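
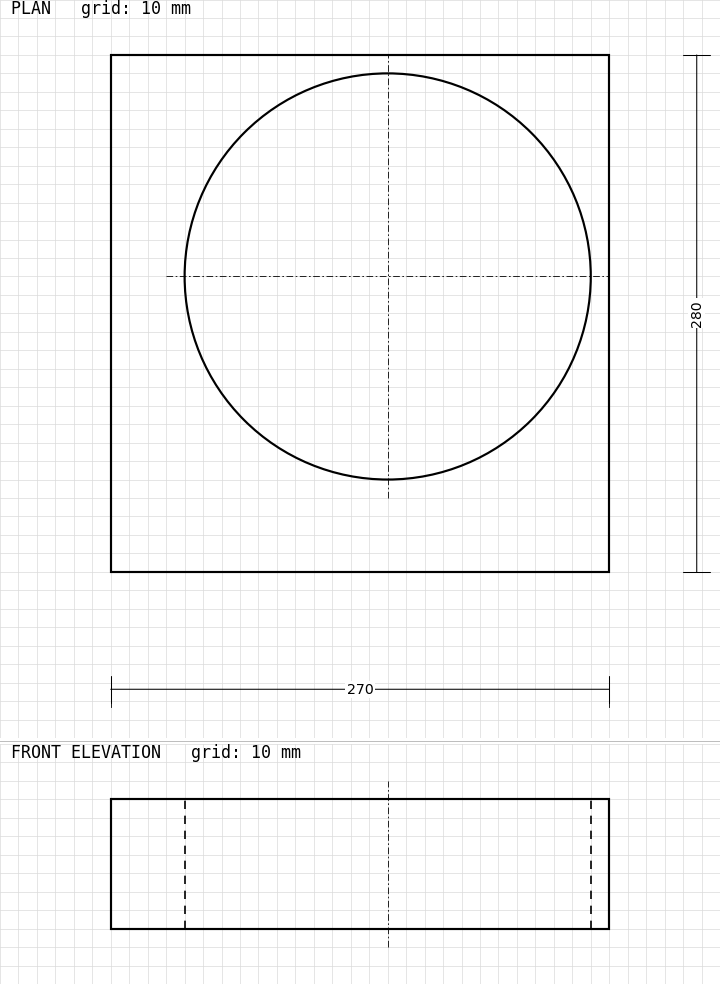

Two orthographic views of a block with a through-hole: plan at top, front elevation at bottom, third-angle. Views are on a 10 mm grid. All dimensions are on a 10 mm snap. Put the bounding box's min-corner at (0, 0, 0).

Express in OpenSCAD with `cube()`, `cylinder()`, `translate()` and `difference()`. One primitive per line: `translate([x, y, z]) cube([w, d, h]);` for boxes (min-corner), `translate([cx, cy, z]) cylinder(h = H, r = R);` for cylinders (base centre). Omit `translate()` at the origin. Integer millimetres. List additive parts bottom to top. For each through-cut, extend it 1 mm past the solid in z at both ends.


difference() {
  cube([270, 280, 70]);
  translate([150, 160, -1]) cylinder(h = 72, r = 110);
}


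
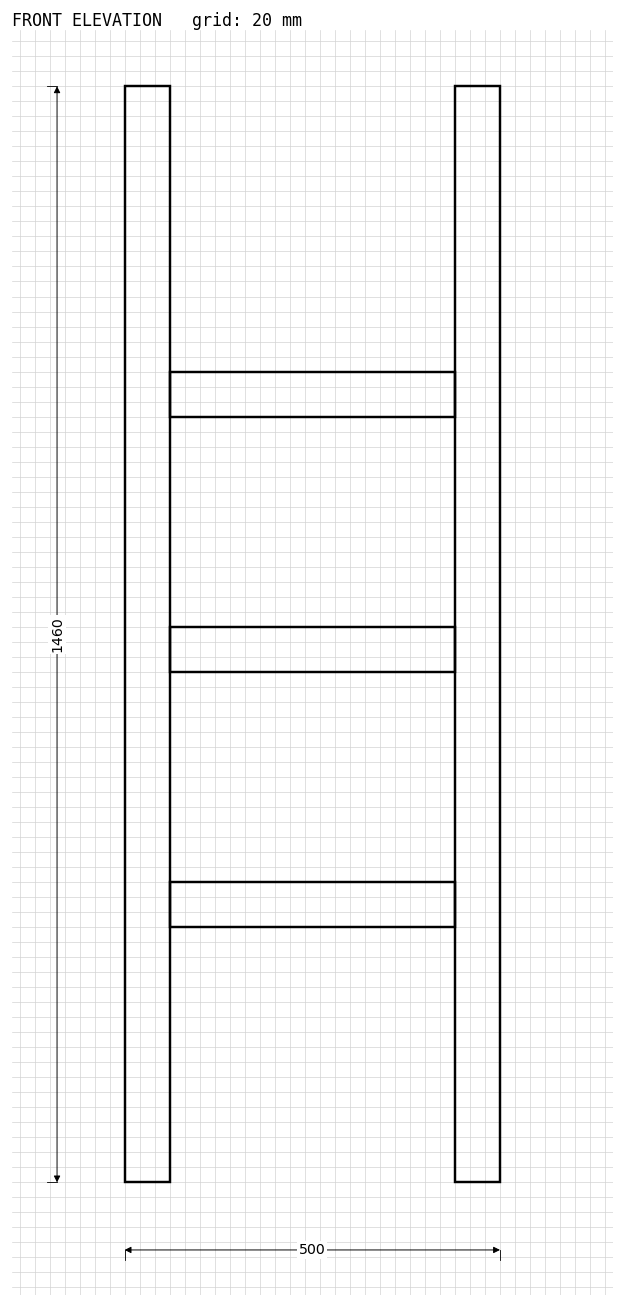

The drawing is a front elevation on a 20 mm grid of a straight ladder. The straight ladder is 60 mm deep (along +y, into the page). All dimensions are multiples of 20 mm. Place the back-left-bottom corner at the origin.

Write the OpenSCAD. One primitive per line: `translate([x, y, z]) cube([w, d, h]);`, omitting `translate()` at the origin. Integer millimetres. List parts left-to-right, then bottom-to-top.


cube([60, 60, 1460]);
translate([60, 0, 340]) cube([380, 60, 60]);
translate([60, 0, 680]) cube([380, 60, 60]);
translate([60, 0, 1020]) cube([380, 60, 60]);
translate([440, 0, 0]) cube([60, 60, 1460]);


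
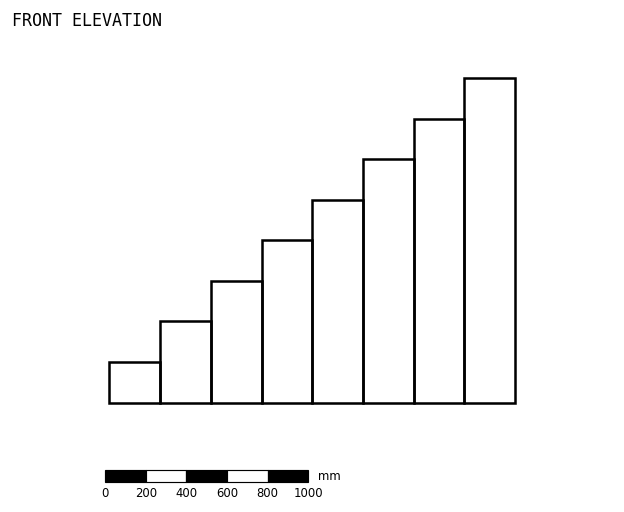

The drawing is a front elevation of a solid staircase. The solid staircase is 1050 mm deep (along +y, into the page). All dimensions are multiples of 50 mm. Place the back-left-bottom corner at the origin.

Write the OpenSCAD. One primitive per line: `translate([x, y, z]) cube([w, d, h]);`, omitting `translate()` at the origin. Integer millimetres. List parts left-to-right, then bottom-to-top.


cube([250, 1050, 200]);
translate([250, 0, 0]) cube([250, 1050, 400]);
translate([500, 0, 0]) cube([250, 1050, 600]);
translate([750, 0, 0]) cube([250, 1050, 800]);
translate([1000, 0, 0]) cube([250, 1050, 1000]);
translate([1250, 0, 0]) cube([250, 1050, 1200]);
translate([1500, 0, 0]) cube([250, 1050, 1400]);
translate([1750, 0, 0]) cube([250, 1050, 1600]);


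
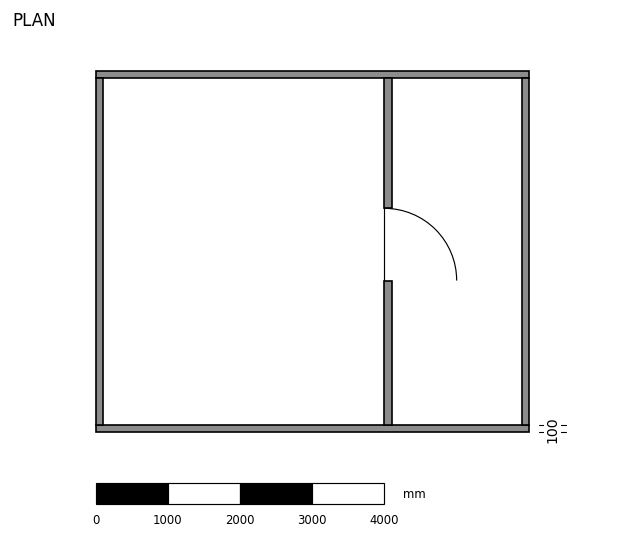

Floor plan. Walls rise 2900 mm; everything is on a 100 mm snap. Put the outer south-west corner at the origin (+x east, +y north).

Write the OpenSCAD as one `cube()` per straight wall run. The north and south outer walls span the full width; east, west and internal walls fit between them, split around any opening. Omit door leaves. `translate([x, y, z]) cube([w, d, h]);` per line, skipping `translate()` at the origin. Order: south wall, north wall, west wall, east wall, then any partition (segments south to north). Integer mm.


cube([6000, 100, 2900]);
translate([0, 4900, 0]) cube([6000, 100, 2900]);
translate([0, 100, 0]) cube([100, 4800, 2900]);
translate([5900, 100, 0]) cube([100, 4800, 2900]);
translate([4000, 100, 0]) cube([100, 2000, 2900]);
translate([4000, 3100, 0]) cube([100, 1800, 2900]);


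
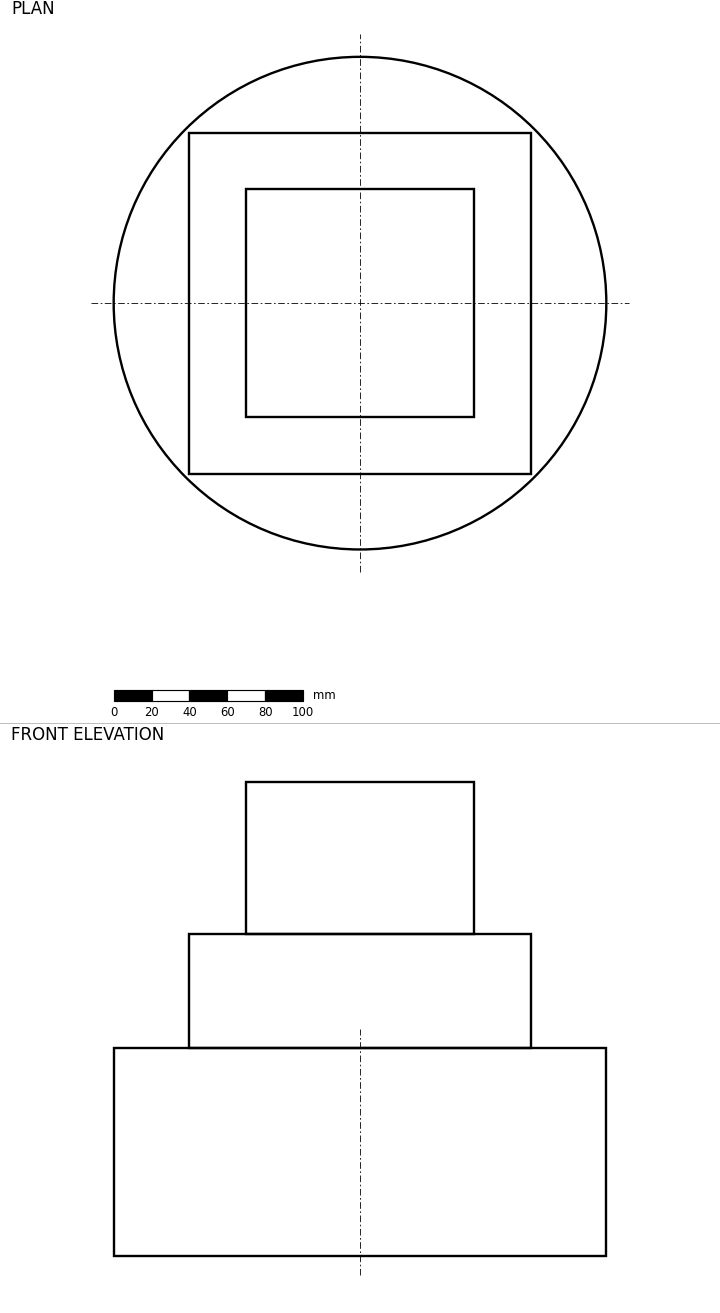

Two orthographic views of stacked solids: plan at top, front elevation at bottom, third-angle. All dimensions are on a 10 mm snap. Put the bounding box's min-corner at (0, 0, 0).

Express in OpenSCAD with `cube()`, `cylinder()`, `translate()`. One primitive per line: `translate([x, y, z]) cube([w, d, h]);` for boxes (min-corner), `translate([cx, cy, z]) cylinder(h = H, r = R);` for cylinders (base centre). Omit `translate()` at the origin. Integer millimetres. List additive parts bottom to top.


translate([130, 130, 0]) cylinder(h = 110, r = 130);
translate([40, 40, 110]) cube([180, 180, 60]);
translate([70, 70, 170]) cube([120, 120, 80]);


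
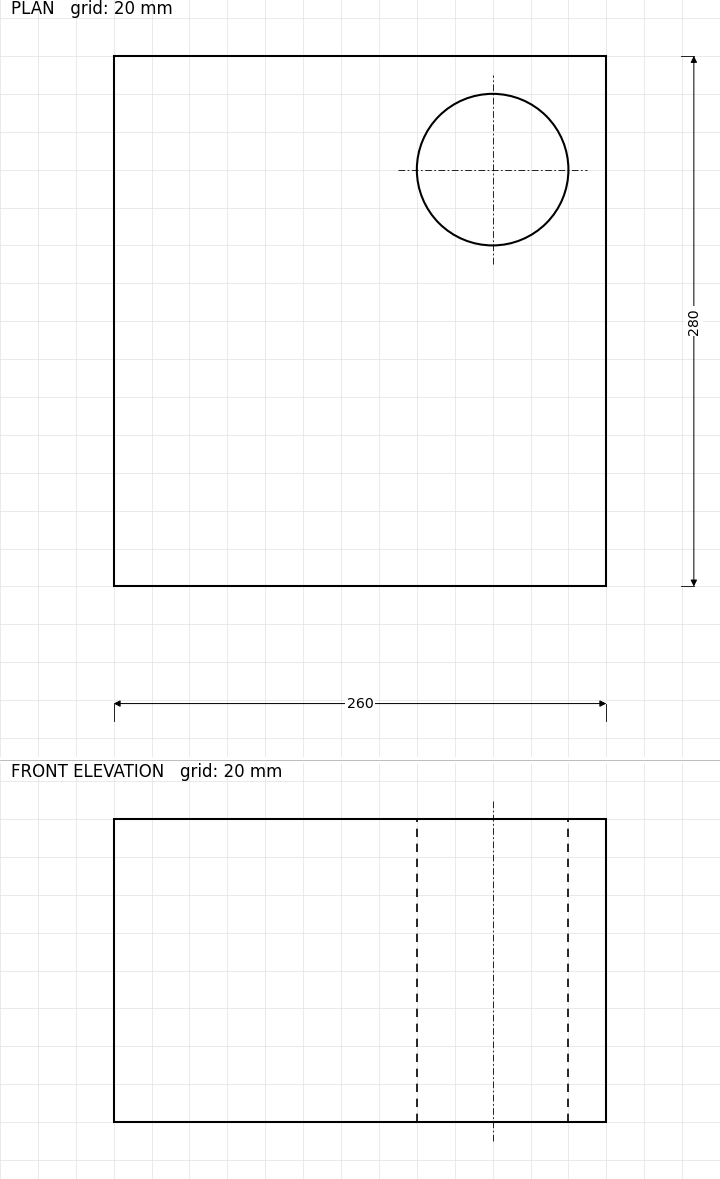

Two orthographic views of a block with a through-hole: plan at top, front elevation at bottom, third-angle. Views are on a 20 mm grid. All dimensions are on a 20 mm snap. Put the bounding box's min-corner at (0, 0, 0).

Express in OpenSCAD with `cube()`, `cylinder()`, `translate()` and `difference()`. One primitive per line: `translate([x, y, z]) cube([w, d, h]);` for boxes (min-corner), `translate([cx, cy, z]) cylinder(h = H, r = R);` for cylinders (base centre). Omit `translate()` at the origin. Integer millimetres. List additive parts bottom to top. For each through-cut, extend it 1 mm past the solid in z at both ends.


difference() {
  cube([260, 280, 160]);
  translate([200, 220, -1]) cylinder(h = 162, r = 40);
}


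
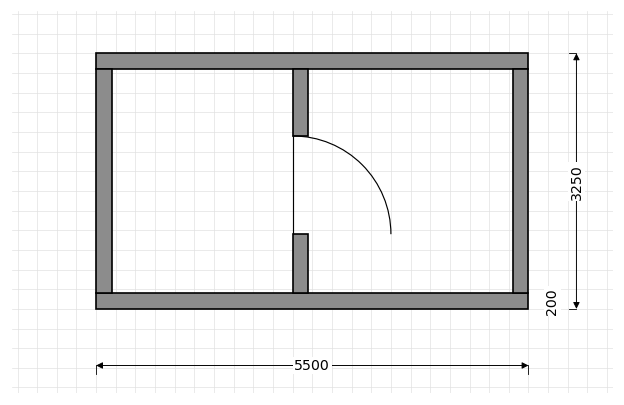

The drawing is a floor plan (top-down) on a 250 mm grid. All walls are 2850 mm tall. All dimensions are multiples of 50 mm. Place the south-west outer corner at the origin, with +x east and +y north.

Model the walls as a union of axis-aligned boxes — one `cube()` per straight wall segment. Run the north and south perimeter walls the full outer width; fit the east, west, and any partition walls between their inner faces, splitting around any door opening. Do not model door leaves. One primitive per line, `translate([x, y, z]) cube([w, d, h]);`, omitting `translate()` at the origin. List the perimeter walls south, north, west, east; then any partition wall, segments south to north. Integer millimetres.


cube([5500, 200, 2850]);
translate([0, 3050, 0]) cube([5500, 200, 2850]);
translate([0, 200, 0]) cube([200, 2850, 2850]);
translate([5300, 200, 0]) cube([200, 2850, 2850]);
translate([2500, 200, 0]) cube([200, 750, 2850]);
translate([2500, 2200, 0]) cube([200, 850, 2850]);


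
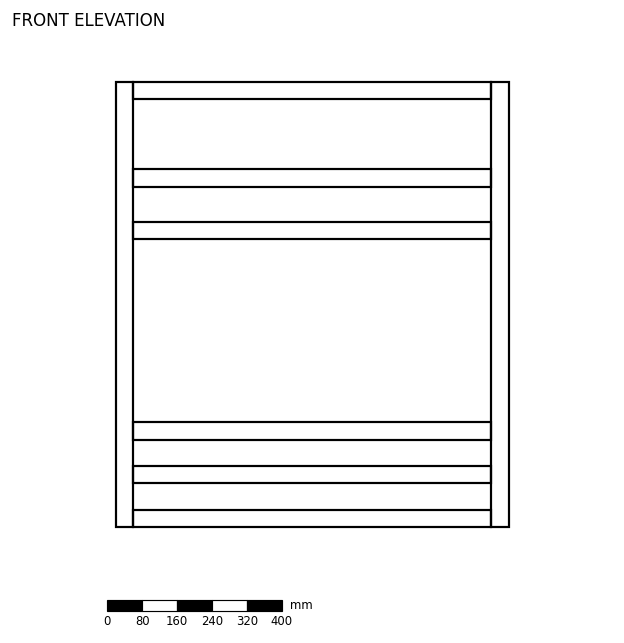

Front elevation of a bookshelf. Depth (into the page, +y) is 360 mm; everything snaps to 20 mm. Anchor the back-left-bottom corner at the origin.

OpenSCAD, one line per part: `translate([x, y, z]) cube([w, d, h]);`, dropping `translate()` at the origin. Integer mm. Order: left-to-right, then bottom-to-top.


cube([40, 360, 1020]);
translate([40, 0, 0]) cube([820, 360, 40]);
translate([40, 0, 100]) cube([820, 360, 40]);
translate([40, 0, 200]) cube([820, 360, 40]);
translate([40, 0, 660]) cube([820, 360, 40]);
translate([40, 0, 780]) cube([820, 360, 40]);
translate([40, 0, 980]) cube([820, 360, 40]);
translate([860, 0, 0]) cube([40, 360, 1020]);


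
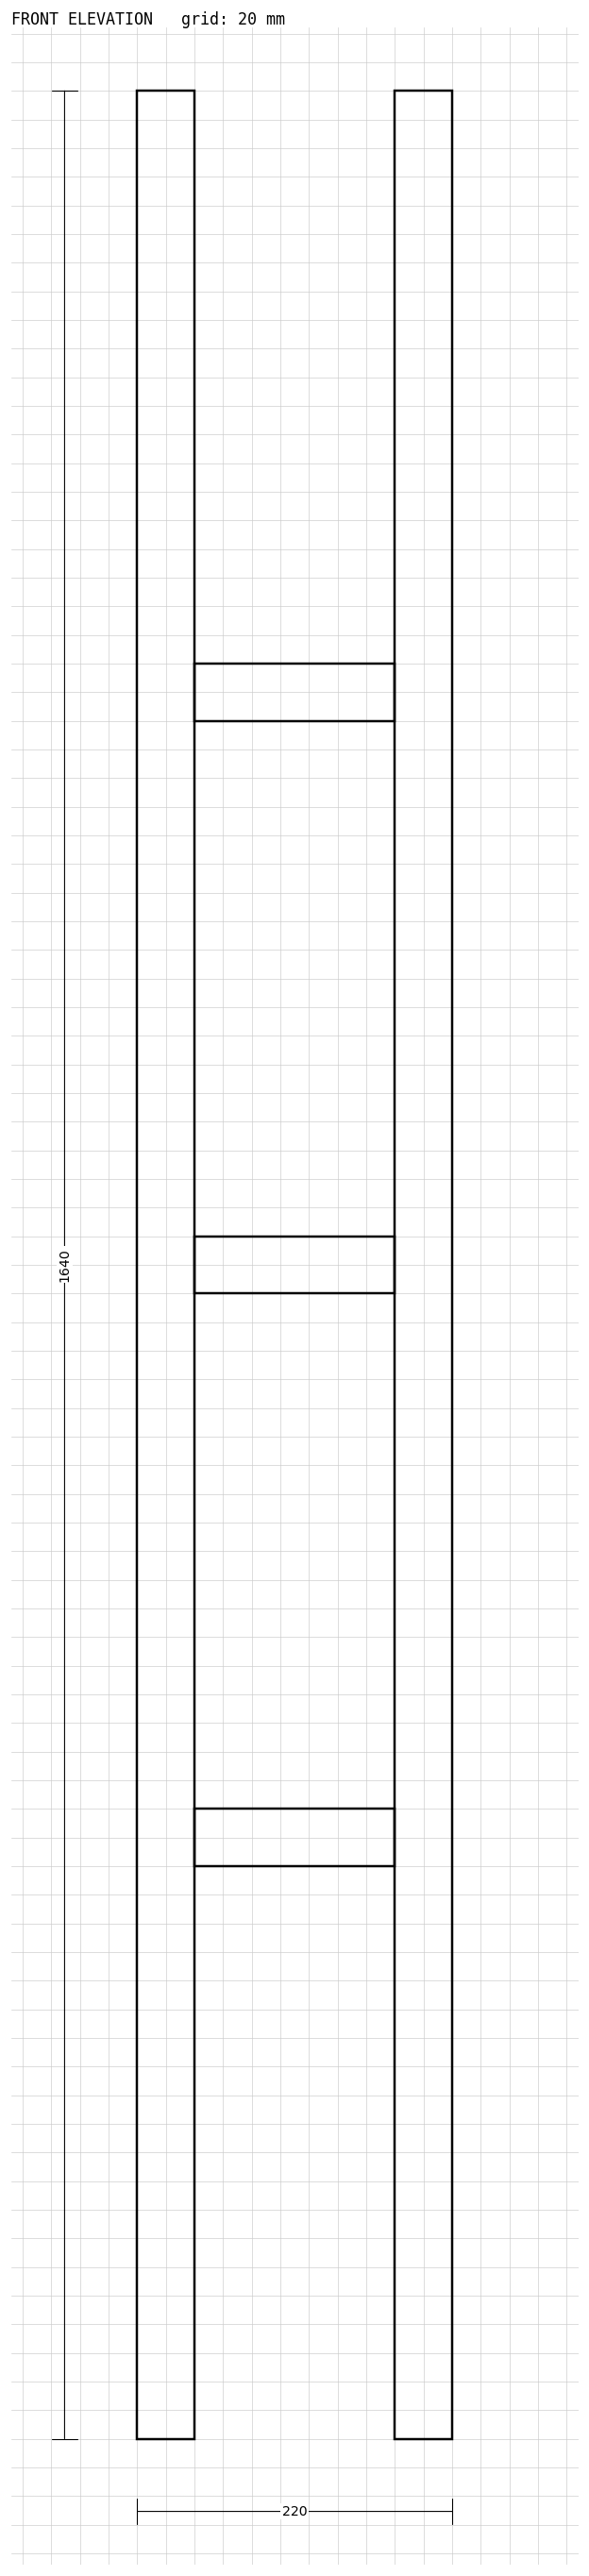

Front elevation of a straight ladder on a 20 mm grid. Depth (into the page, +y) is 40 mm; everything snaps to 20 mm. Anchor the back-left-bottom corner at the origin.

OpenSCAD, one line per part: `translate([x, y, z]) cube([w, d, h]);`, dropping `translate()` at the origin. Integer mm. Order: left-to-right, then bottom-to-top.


cube([40, 40, 1640]);
translate([40, 0, 400]) cube([140, 40, 40]);
translate([40, 0, 800]) cube([140, 40, 40]);
translate([40, 0, 1200]) cube([140, 40, 40]);
translate([180, 0, 0]) cube([40, 40, 1640]);


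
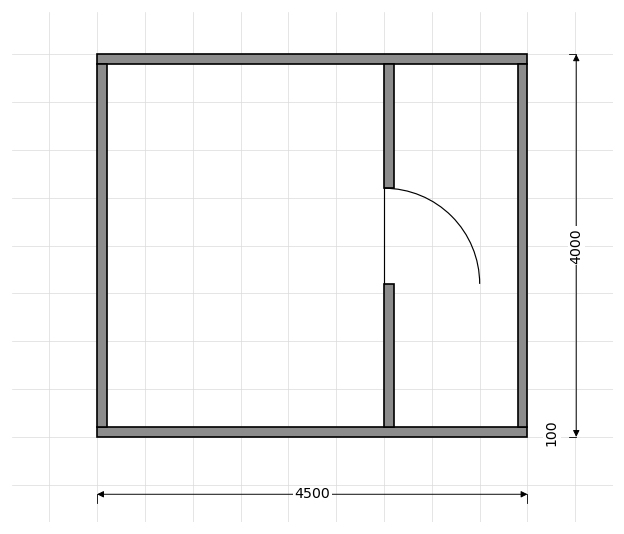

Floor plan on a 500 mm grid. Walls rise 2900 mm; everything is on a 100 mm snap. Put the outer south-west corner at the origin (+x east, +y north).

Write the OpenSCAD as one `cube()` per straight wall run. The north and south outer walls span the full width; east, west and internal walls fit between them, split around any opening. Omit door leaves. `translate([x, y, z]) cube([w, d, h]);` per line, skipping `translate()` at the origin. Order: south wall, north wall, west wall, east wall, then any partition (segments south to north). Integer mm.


cube([4500, 100, 2900]);
translate([0, 3900, 0]) cube([4500, 100, 2900]);
translate([0, 100, 0]) cube([100, 3800, 2900]);
translate([4400, 100, 0]) cube([100, 3800, 2900]);
translate([3000, 100, 0]) cube([100, 1500, 2900]);
translate([3000, 2600, 0]) cube([100, 1300, 2900]);


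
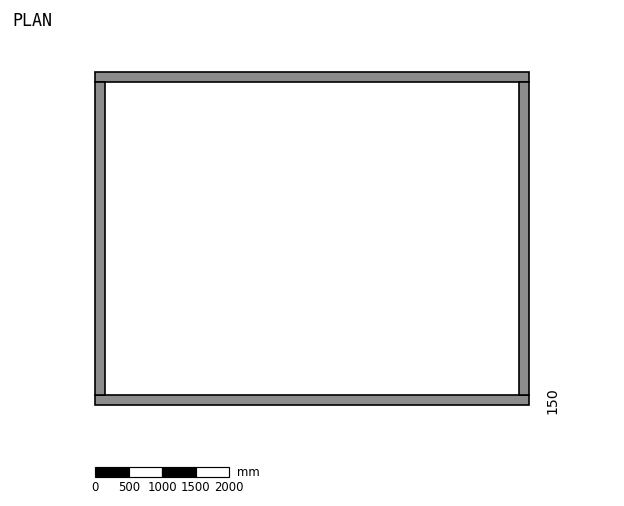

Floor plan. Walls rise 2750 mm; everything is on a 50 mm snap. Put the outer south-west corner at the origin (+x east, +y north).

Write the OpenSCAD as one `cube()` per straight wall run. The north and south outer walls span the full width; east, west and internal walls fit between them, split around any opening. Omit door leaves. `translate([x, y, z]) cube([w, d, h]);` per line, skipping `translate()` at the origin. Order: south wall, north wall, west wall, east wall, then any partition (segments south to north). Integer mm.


cube([6500, 150, 2750]);
translate([0, 4850, 0]) cube([6500, 150, 2750]);
translate([0, 150, 0]) cube([150, 4700, 2750]);
translate([6350, 150, 0]) cube([150, 4700, 2750]);


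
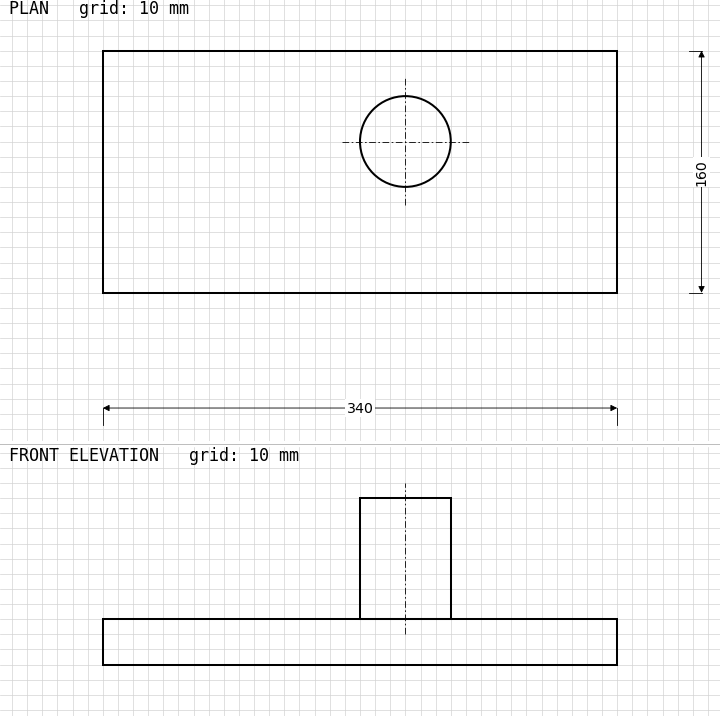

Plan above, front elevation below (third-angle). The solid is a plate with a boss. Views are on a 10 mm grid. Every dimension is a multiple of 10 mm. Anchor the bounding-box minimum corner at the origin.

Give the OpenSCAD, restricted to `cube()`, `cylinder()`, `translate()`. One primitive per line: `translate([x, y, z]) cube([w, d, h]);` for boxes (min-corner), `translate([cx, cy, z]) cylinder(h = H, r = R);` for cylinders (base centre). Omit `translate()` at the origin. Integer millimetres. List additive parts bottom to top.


cube([340, 160, 30]);
translate([200, 100, 30]) cylinder(h = 80, r = 30);


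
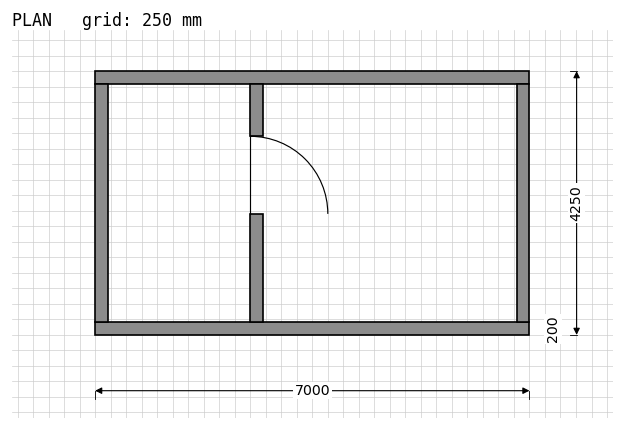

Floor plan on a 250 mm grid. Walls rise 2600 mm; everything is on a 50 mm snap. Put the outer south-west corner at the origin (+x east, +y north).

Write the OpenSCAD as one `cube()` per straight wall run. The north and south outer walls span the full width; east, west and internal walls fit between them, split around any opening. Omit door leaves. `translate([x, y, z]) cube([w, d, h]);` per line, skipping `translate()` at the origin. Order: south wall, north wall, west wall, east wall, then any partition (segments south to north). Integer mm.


cube([7000, 200, 2600]);
translate([0, 4050, 0]) cube([7000, 200, 2600]);
translate([0, 200, 0]) cube([200, 3850, 2600]);
translate([6800, 200, 0]) cube([200, 3850, 2600]);
translate([2500, 200, 0]) cube([200, 1750, 2600]);
translate([2500, 3200, 0]) cube([200, 850, 2600]);


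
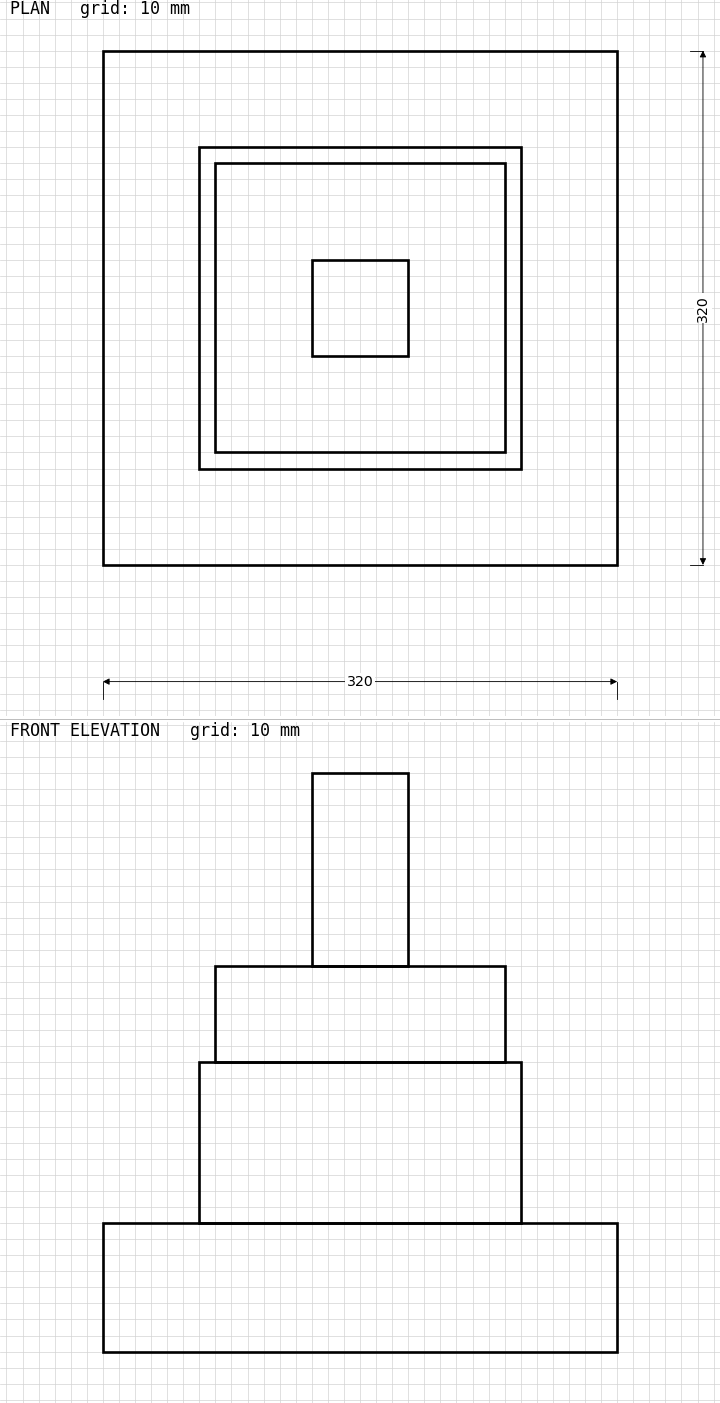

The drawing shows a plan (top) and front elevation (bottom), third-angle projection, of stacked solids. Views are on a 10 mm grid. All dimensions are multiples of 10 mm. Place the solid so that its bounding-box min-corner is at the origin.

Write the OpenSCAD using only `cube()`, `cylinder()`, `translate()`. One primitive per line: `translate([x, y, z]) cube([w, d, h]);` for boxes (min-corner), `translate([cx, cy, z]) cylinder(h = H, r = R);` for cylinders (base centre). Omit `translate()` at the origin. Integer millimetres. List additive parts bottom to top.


cube([320, 320, 80]);
translate([60, 60, 80]) cube([200, 200, 100]);
translate([70, 70, 180]) cube([180, 180, 60]);
translate([130, 130, 240]) cube([60, 60, 120]);


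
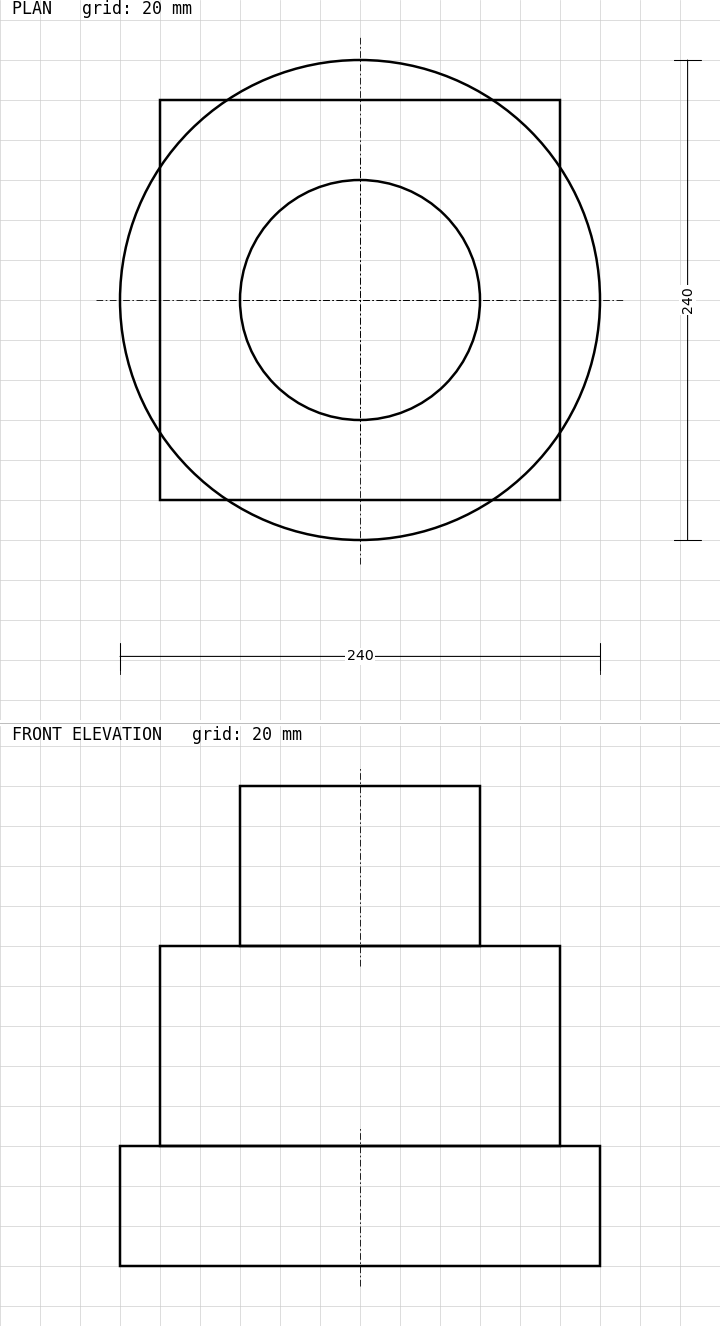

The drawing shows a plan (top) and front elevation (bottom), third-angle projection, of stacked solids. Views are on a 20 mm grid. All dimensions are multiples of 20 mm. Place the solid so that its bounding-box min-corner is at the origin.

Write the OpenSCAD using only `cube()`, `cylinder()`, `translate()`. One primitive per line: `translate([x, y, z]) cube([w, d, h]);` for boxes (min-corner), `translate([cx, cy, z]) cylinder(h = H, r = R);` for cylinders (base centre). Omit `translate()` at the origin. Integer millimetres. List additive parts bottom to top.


translate([120, 120, 0]) cylinder(h = 60, r = 120);
translate([20, 20, 60]) cube([200, 200, 100]);
translate([120, 120, 160]) cylinder(h = 80, r = 60);


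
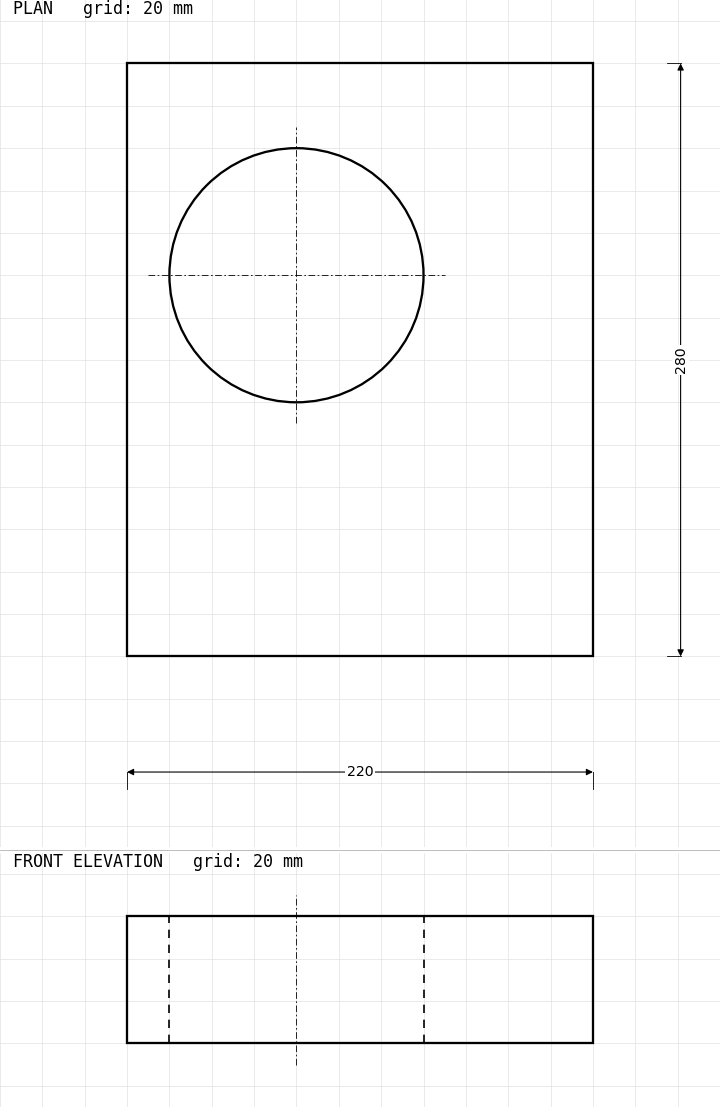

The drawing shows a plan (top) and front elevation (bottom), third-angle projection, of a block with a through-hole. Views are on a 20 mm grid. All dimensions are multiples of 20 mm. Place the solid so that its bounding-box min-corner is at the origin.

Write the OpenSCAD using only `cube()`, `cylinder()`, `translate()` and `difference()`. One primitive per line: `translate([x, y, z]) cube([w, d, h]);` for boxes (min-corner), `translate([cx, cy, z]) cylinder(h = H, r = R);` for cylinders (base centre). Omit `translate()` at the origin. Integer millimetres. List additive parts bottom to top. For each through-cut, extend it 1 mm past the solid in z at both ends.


difference() {
  cube([220, 280, 60]);
  translate([80, 180, -1]) cylinder(h = 62, r = 60);
}


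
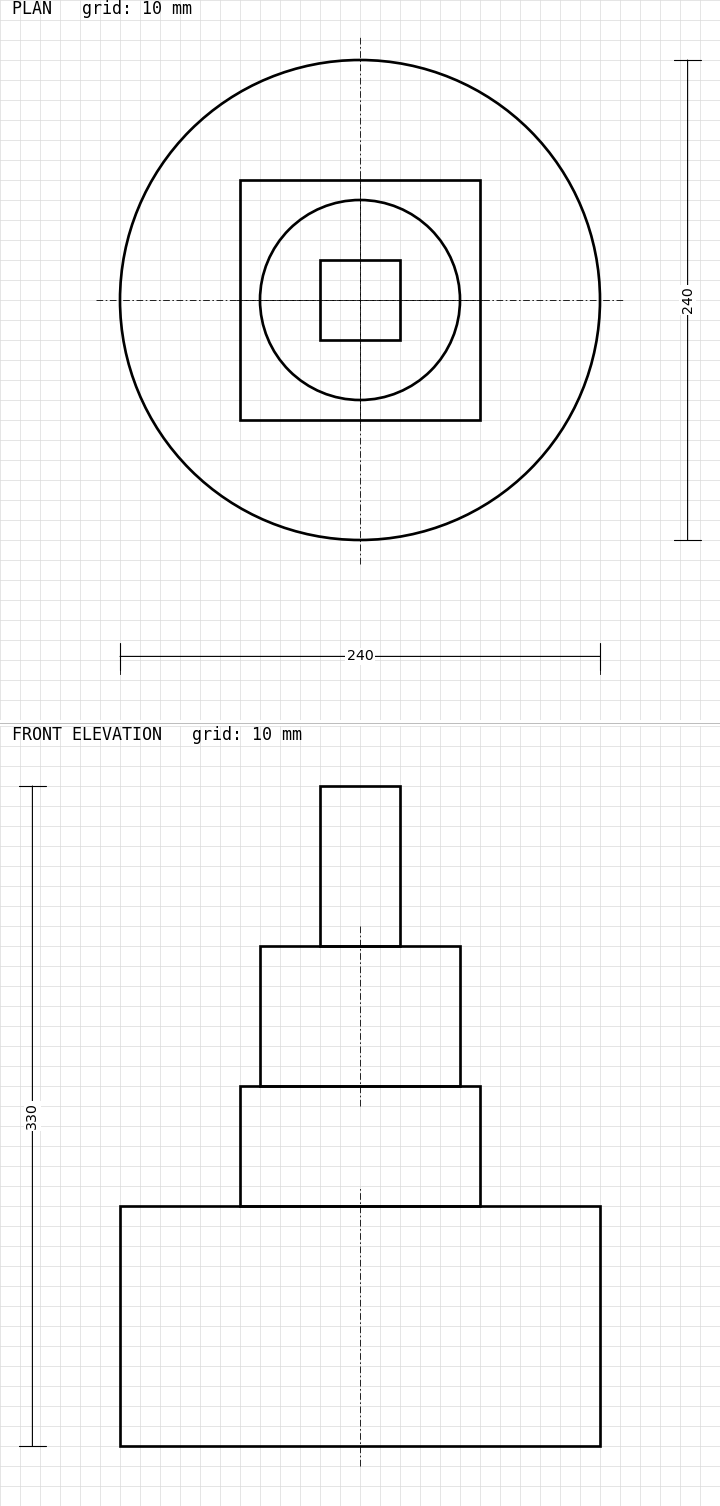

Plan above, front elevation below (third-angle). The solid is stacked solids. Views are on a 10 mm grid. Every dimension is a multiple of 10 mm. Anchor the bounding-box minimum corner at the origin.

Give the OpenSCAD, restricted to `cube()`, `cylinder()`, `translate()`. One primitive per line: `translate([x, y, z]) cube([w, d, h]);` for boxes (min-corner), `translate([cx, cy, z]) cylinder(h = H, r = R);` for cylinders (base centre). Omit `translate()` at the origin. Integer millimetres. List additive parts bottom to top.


translate([120, 120, 0]) cylinder(h = 120, r = 120);
translate([60, 60, 120]) cube([120, 120, 60]);
translate([120, 120, 180]) cylinder(h = 70, r = 50);
translate([100, 100, 250]) cube([40, 40, 80]);


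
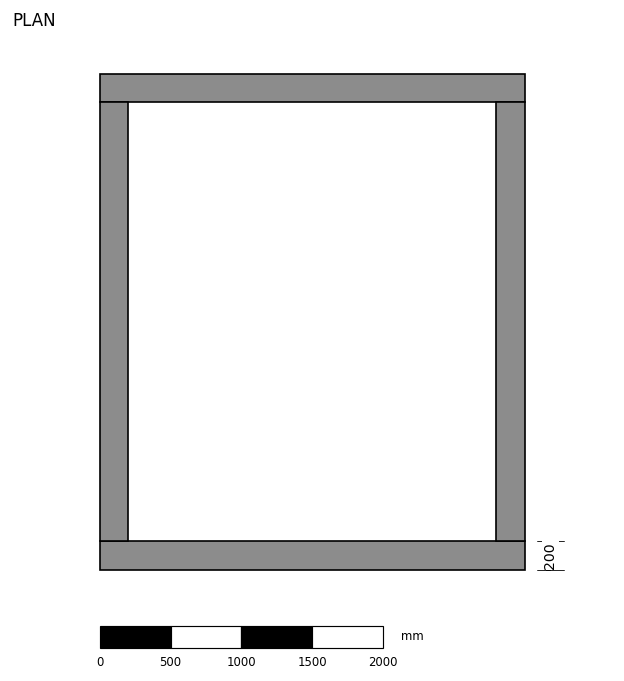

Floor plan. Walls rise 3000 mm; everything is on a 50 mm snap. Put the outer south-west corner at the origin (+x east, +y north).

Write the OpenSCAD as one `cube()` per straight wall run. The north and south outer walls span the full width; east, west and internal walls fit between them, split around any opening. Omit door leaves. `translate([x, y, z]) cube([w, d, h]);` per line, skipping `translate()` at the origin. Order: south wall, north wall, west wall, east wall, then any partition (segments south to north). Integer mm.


cube([3000, 200, 3000]);
translate([0, 3300, 0]) cube([3000, 200, 3000]);
translate([0, 200, 0]) cube([200, 3100, 3000]);
translate([2800, 200, 0]) cube([200, 3100, 3000]);


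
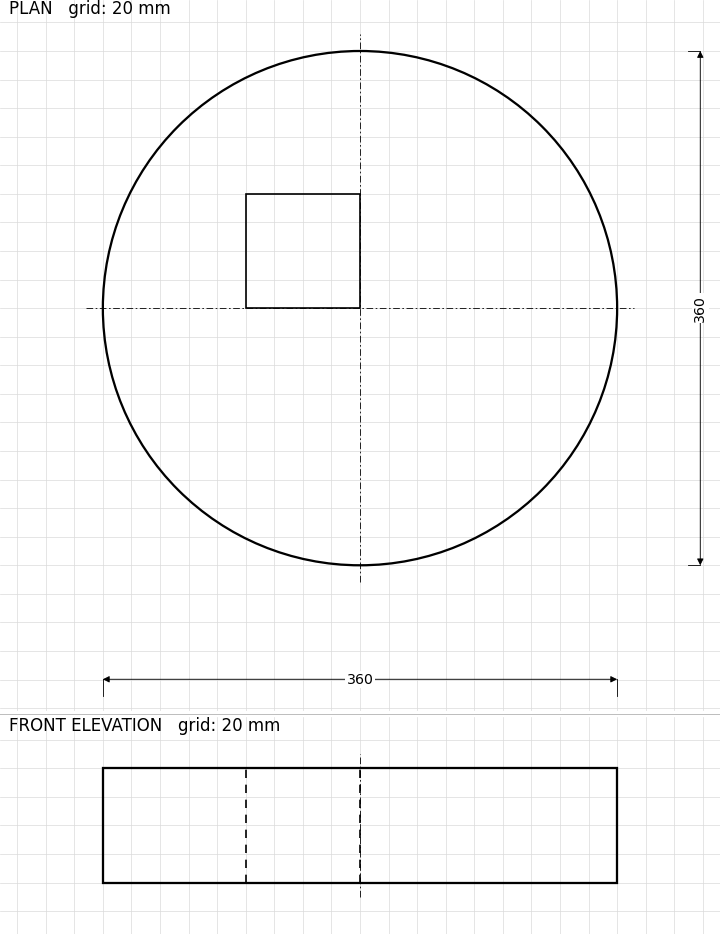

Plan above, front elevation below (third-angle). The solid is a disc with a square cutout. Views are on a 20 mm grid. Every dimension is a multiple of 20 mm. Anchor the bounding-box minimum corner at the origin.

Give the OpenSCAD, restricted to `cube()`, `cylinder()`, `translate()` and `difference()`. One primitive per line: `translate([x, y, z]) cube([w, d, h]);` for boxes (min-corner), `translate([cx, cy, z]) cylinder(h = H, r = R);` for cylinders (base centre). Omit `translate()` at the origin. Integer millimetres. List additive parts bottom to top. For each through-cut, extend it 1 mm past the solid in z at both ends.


difference() {
  translate([180, 180, 0]) cylinder(h = 80, r = 180);
  translate([100, 180, -1]) cube([80, 80, 82]);
}


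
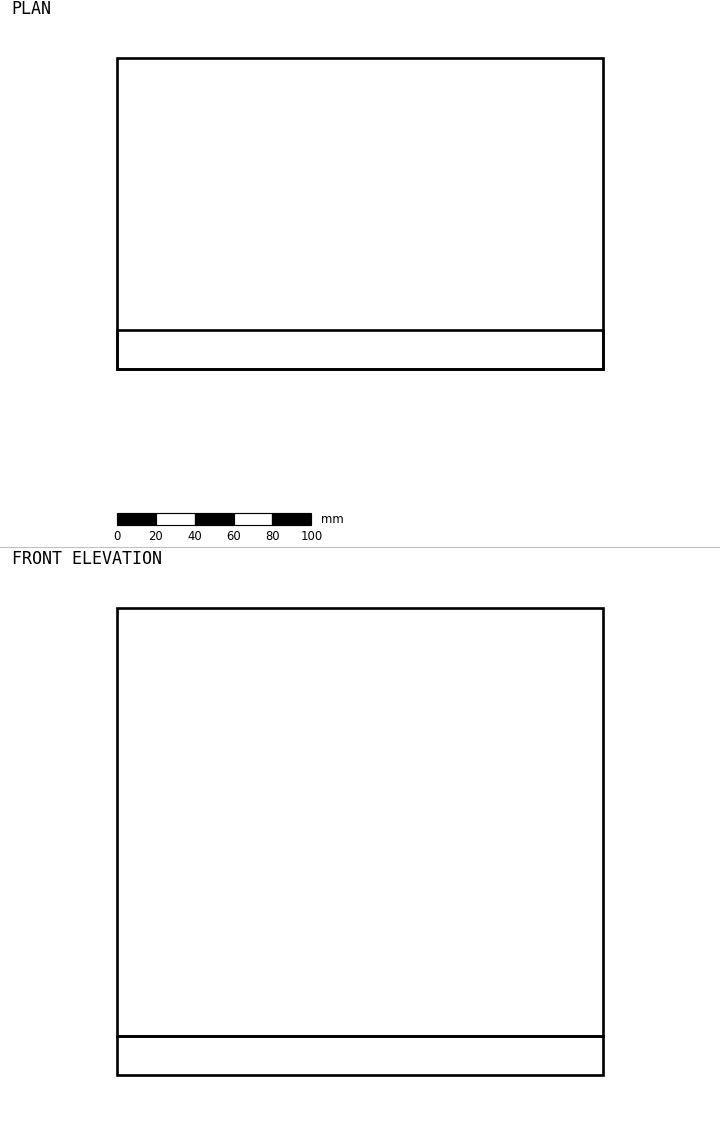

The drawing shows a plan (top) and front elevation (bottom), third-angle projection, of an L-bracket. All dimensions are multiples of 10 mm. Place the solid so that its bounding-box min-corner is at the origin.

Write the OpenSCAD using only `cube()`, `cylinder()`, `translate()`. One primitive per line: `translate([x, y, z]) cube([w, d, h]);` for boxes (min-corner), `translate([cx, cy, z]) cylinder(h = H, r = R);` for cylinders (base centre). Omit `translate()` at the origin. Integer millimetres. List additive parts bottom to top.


cube([250, 160, 20]);
translate([0, 0, 20]) cube([250, 20, 220]);


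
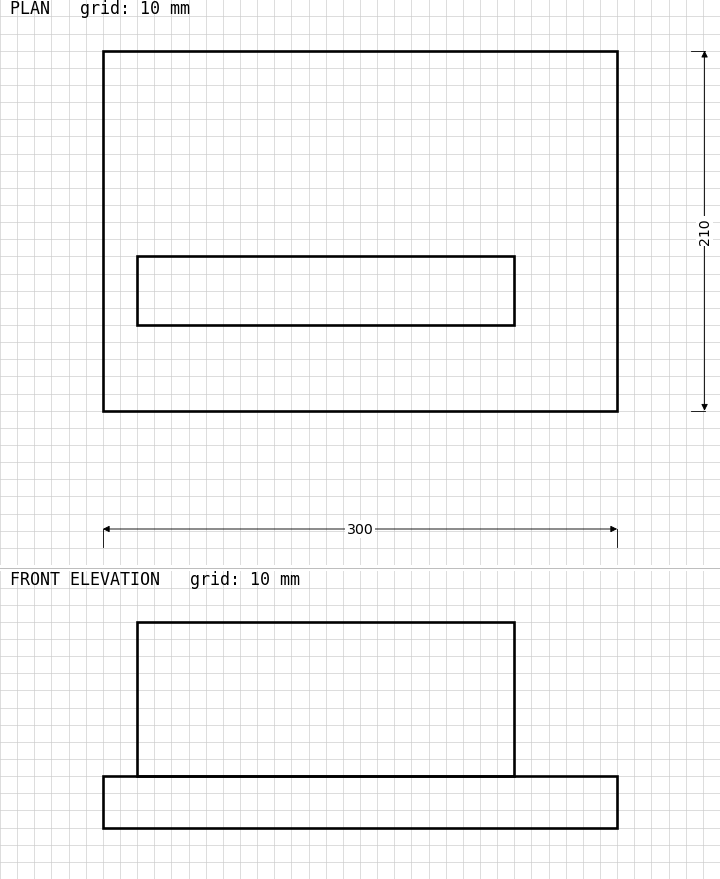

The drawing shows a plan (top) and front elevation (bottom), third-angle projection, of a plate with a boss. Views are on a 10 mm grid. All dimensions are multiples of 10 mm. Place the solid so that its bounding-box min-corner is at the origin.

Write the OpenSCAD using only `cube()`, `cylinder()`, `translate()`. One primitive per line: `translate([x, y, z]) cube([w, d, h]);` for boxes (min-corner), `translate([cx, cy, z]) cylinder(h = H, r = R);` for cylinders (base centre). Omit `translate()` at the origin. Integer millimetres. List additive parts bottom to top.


cube([300, 210, 30]);
translate([20, 50, 30]) cube([220, 40, 90]);


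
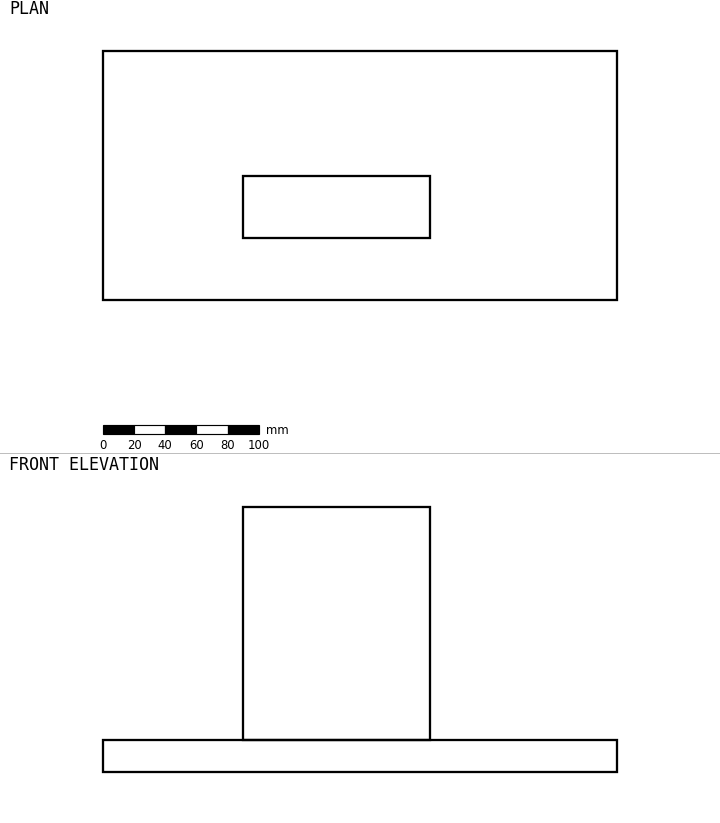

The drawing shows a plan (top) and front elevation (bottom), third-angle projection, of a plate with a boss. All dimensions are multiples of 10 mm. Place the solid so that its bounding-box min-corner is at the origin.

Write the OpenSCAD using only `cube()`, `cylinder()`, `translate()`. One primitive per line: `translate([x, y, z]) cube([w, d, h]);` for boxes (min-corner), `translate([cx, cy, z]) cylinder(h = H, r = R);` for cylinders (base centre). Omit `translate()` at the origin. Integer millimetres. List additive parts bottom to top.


cube([330, 160, 20]);
translate([90, 40, 20]) cube([120, 40, 150]);


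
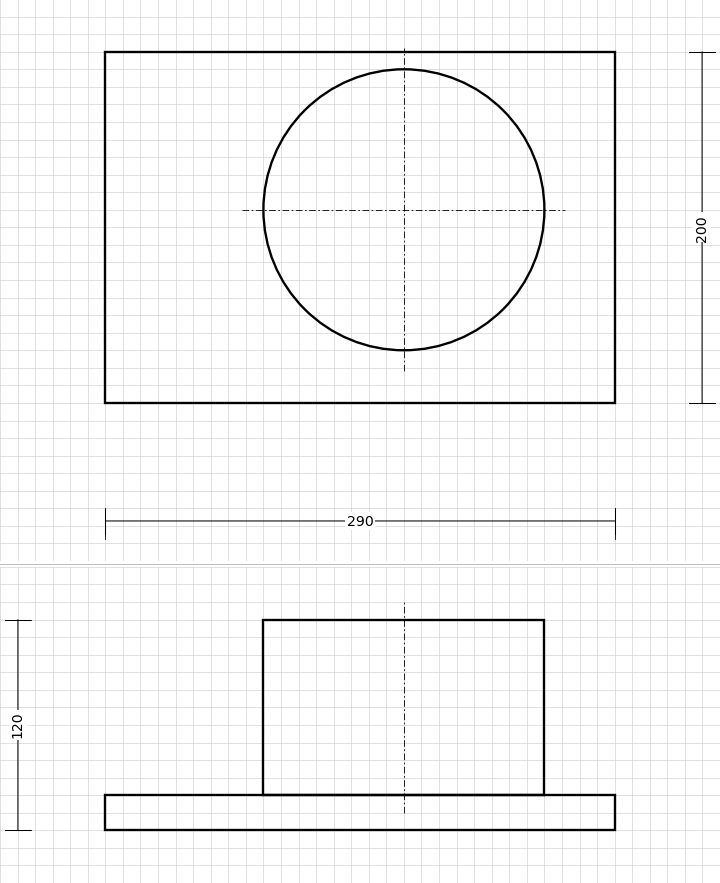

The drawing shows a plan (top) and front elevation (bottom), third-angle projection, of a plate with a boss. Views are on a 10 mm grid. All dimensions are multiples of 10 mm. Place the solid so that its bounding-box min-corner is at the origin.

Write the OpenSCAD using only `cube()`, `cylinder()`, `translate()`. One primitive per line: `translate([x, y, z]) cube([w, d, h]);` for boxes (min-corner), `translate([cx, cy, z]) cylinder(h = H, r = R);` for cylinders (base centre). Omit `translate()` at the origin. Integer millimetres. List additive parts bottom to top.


cube([290, 200, 20]);
translate([170, 110, 20]) cylinder(h = 100, r = 80);


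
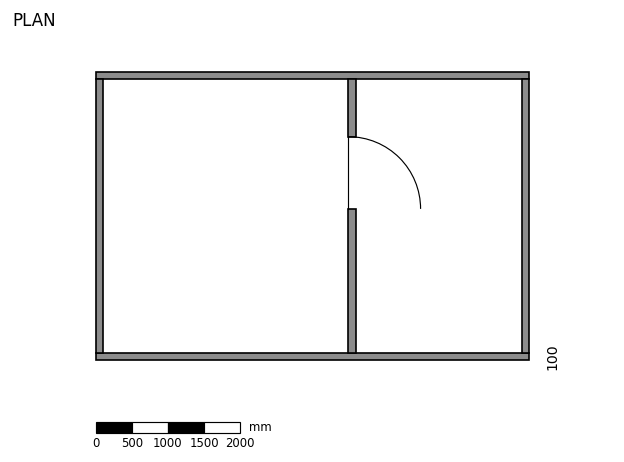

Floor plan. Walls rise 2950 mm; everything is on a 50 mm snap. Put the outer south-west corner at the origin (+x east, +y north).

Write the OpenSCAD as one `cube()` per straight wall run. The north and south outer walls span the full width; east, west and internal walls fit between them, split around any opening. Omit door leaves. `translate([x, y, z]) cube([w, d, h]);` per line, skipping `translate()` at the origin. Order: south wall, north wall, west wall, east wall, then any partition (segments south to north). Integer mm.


cube([6000, 100, 2950]);
translate([0, 3900, 0]) cube([6000, 100, 2950]);
translate([0, 100, 0]) cube([100, 3800, 2950]);
translate([5900, 100, 0]) cube([100, 3800, 2950]);
translate([3500, 100, 0]) cube([100, 2000, 2950]);
translate([3500, 3100, 0]) cube([100, 800, 2950]);


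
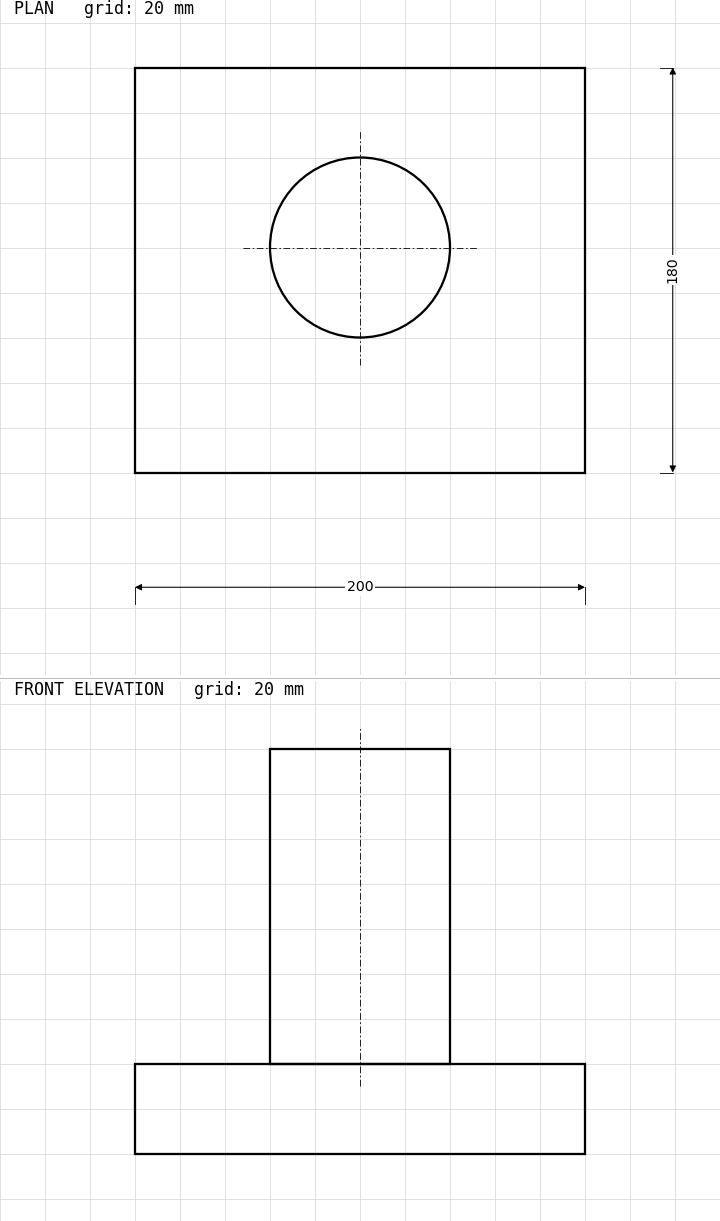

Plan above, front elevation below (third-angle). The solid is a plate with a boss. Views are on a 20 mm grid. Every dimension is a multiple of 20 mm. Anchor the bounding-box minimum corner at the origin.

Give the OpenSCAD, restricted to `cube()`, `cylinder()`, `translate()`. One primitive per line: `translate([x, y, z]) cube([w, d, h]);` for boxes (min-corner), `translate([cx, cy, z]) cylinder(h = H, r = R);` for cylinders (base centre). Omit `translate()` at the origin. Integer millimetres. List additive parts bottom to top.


cube([200, 180, 40]);
translate([100, 100, 40]) cylinder(h = 140, r = 40);


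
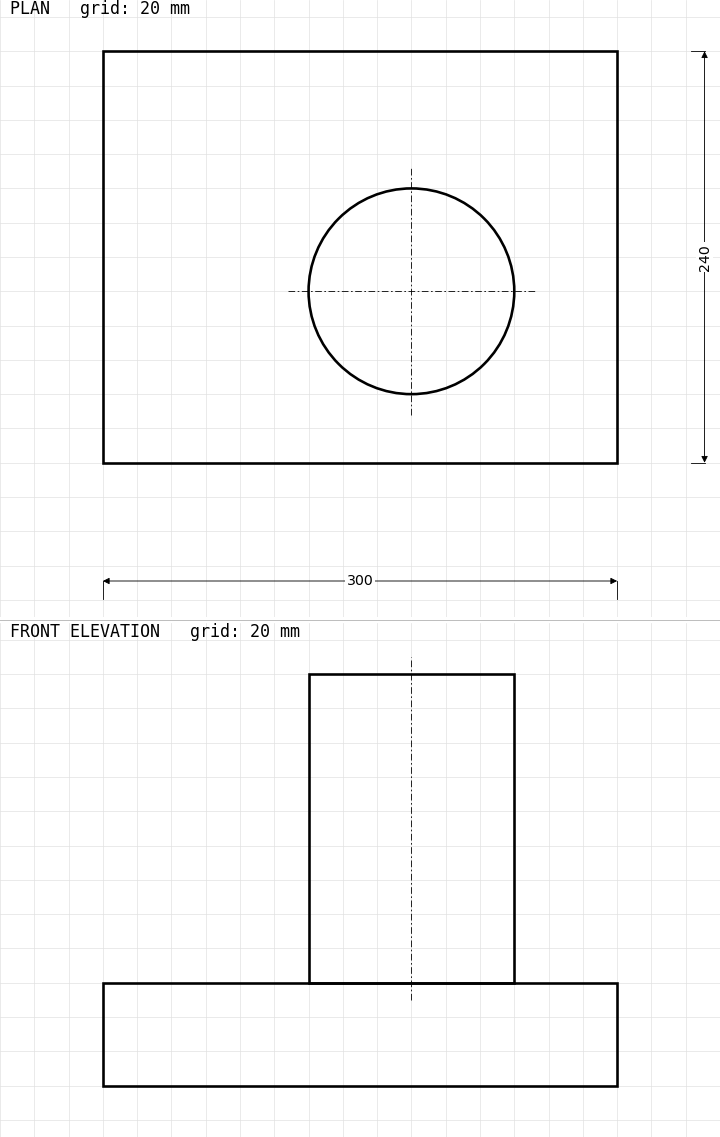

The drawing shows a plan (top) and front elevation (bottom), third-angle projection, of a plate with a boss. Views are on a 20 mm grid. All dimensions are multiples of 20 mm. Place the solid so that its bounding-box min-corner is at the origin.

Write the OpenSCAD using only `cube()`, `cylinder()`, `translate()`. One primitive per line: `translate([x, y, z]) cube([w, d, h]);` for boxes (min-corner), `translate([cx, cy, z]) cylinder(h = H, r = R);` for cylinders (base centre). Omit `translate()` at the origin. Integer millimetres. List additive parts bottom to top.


cube([300, 240, 60]);
translate([180, 100, 60]) cylinder(h = 180, r = 60);


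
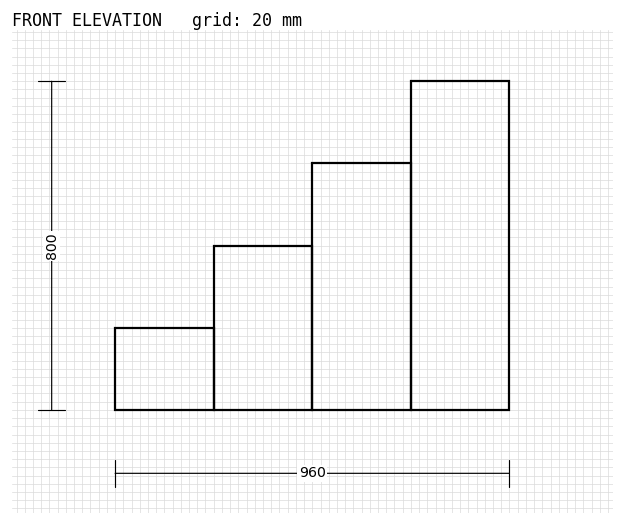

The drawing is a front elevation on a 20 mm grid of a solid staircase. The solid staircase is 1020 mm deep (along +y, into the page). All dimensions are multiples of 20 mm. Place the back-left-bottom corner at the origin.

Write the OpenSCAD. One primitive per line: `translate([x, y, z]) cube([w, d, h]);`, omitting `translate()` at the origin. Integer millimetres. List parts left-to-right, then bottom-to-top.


cube([240, 1020, 200]);
translate([240, 0, 0]) cube([240, 1020, 400]);
translate([480, 0, 0]) cube([240, 1020, 600]);
translate([720, 0, 0]) cube([240, 1020, 800]);


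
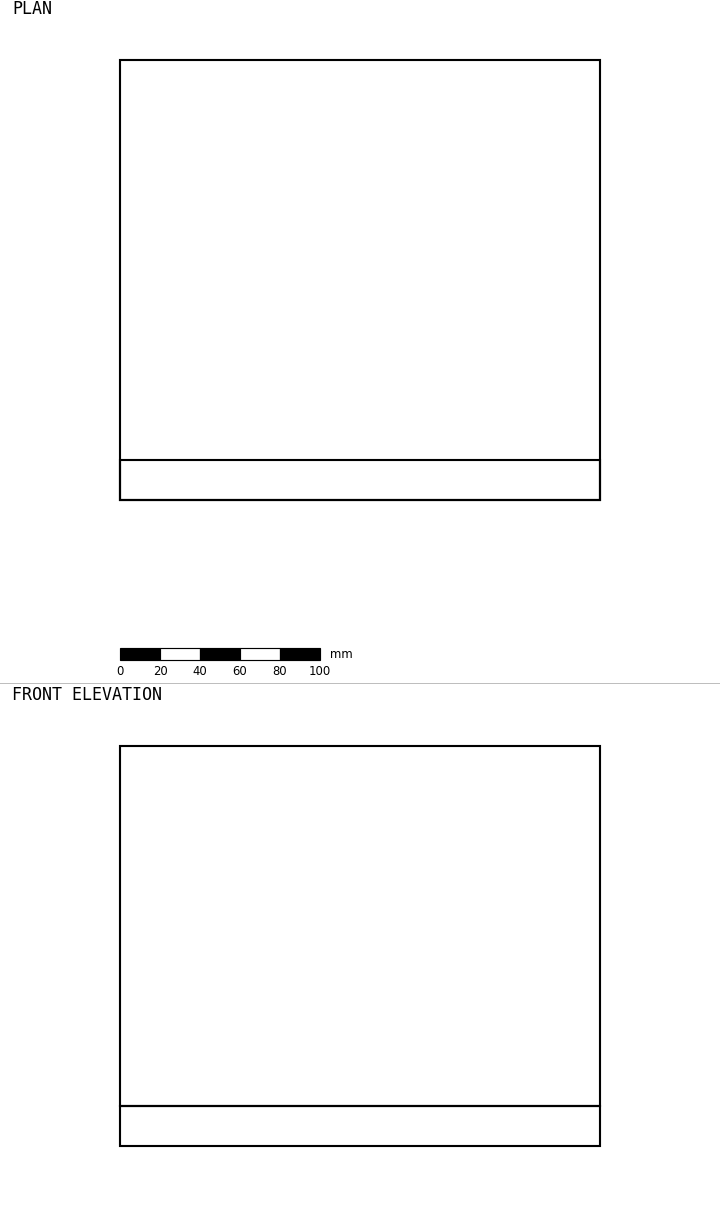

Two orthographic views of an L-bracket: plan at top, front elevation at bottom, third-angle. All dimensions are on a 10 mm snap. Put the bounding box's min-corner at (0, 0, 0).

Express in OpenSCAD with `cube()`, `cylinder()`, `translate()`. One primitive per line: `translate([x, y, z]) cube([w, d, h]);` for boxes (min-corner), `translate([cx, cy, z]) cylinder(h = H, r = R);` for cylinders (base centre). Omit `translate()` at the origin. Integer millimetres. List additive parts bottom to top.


cube([240, 220, 20]);
translate([0, 0, 20]) cube([240, 20, 180]);


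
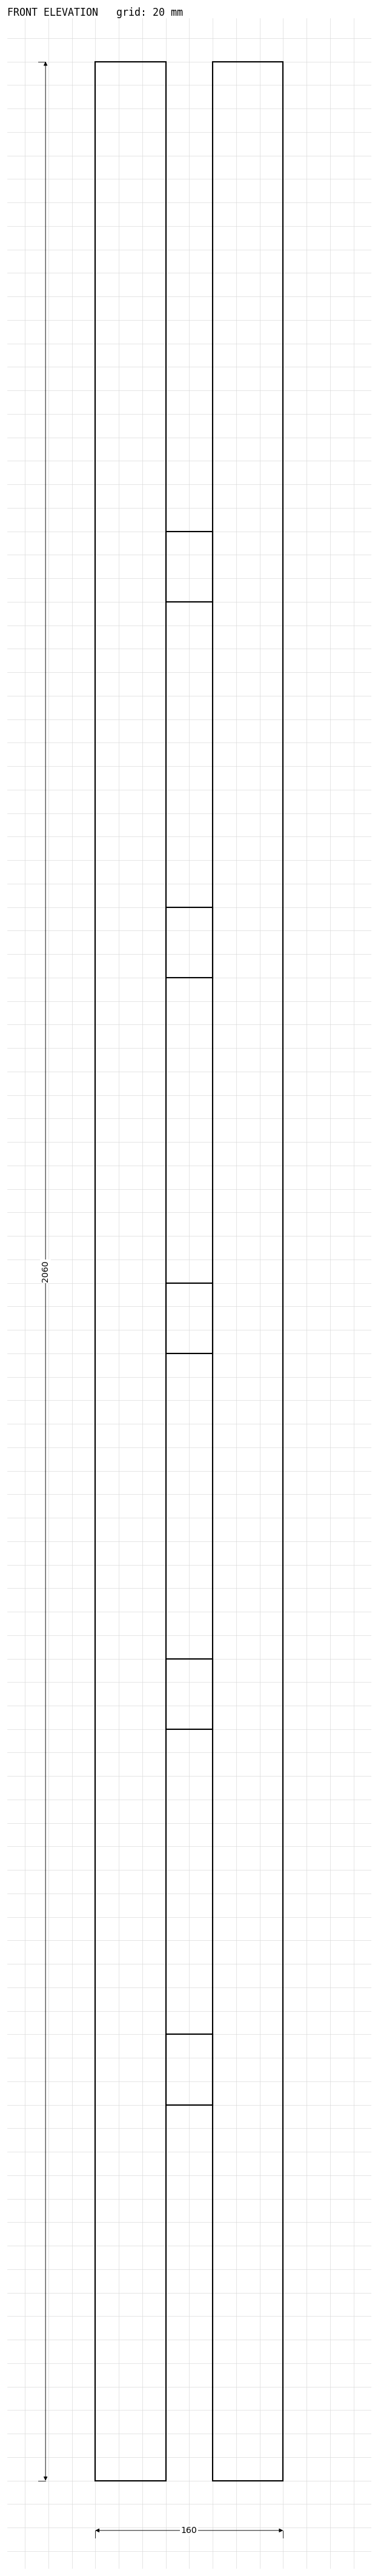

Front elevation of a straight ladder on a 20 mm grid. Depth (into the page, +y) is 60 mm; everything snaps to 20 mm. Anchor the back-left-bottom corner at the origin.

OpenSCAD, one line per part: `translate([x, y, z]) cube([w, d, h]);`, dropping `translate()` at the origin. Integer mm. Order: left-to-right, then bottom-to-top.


cube([60, 60, 2060]);
translate([60, 0, 320]) cube([40, 60, 60]);
translate([60, 0, 640]) cube([40, 60, 60]);
translate([60, 0, 960]) cube([40, 60, 60]);
translate([60, 0, 1280]) cube([40, 60, 60]);
translate([60, 0, 1600]) cube([40, 60, 60]);
translate([100, 0, 0]) cube([60, 60, 2060]);


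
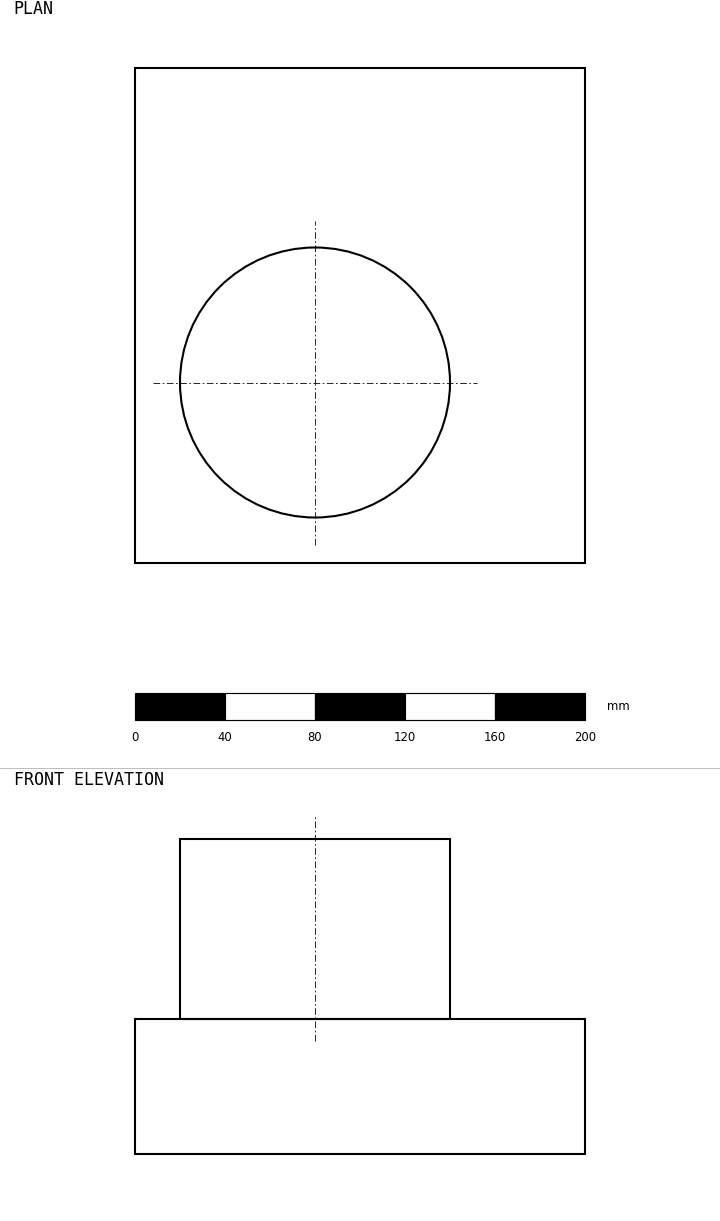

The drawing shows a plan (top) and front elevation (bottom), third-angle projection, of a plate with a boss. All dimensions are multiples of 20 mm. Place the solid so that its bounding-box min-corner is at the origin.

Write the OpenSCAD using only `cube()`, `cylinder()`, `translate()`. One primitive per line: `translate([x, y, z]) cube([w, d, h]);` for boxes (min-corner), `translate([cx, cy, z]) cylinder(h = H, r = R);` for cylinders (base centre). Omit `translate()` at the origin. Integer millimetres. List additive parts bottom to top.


cube([200, 220, 60]);
translate([80, 80, 60]) cylinder(h = 80, r = 60);


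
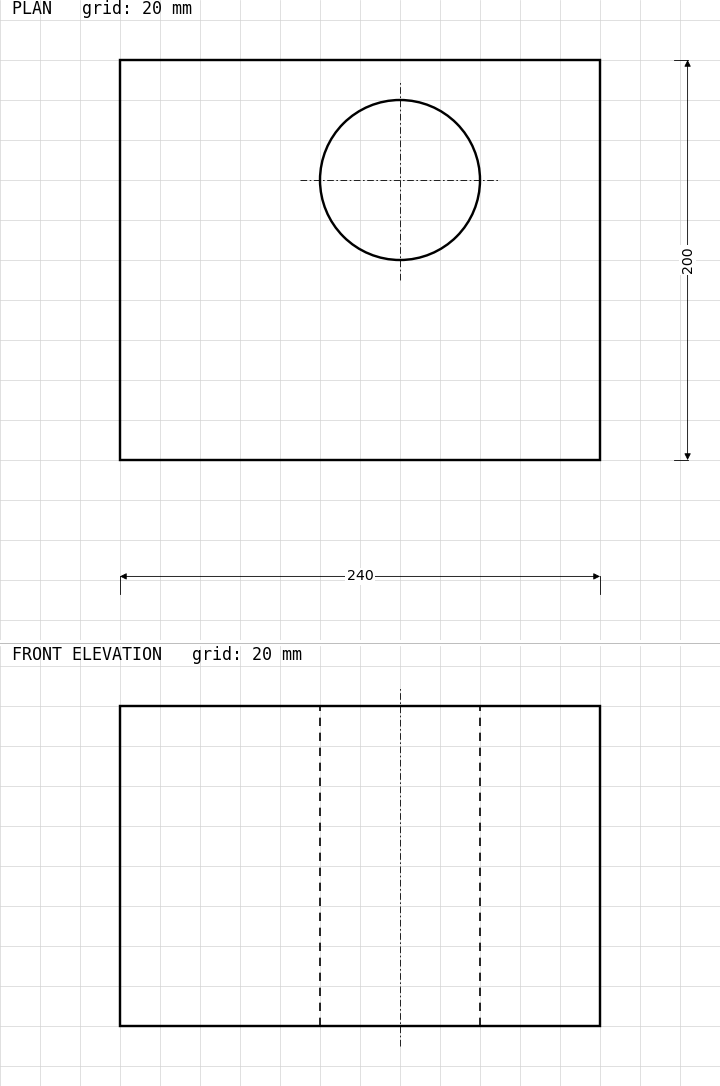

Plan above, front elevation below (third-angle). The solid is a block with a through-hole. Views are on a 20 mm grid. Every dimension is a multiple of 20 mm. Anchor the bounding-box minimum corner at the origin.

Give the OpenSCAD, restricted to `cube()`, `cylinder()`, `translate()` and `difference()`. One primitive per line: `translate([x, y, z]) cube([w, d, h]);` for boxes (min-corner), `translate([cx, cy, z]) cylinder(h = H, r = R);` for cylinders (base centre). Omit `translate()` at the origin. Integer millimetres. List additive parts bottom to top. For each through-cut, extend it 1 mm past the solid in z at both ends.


difference() {
  cube([240, 200, 160]);
  translate([140, 140, -1]) cylinder(h = 162, r = 40);
}


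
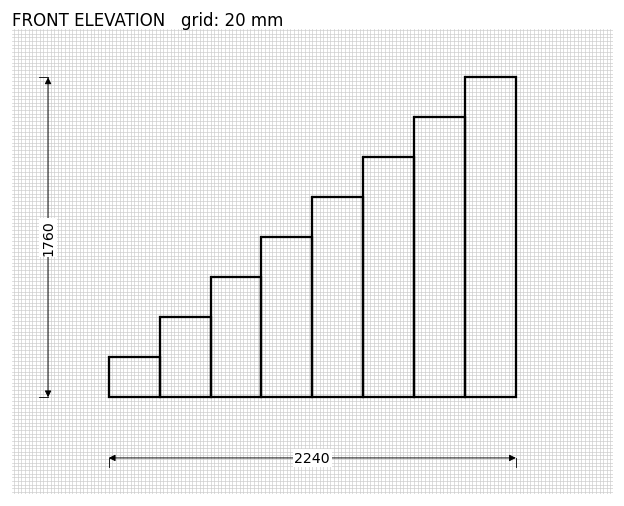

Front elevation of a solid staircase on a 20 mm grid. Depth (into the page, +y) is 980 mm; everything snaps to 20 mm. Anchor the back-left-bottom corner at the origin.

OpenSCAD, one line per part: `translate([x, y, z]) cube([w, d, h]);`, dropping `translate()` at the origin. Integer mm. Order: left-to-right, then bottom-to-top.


cube([280, 980, 220]);
translate([280, 0, 0]) cube([280, 980, 440]);
translate([560, 0, 0]) cube([280, 980, 660]);
translate([840, 0, 0]) cube([280, 980, 880]);
translate([1120, 0, 0]) cube([280, 980, 1100]);
translate([1400, 0, 0]) cube([280, 980, 1320]);
translate([1680, 0, 0]) cube([280, 980, 1540]);
translate([1960, 0, 0]) cube([280, 980, 1760]);


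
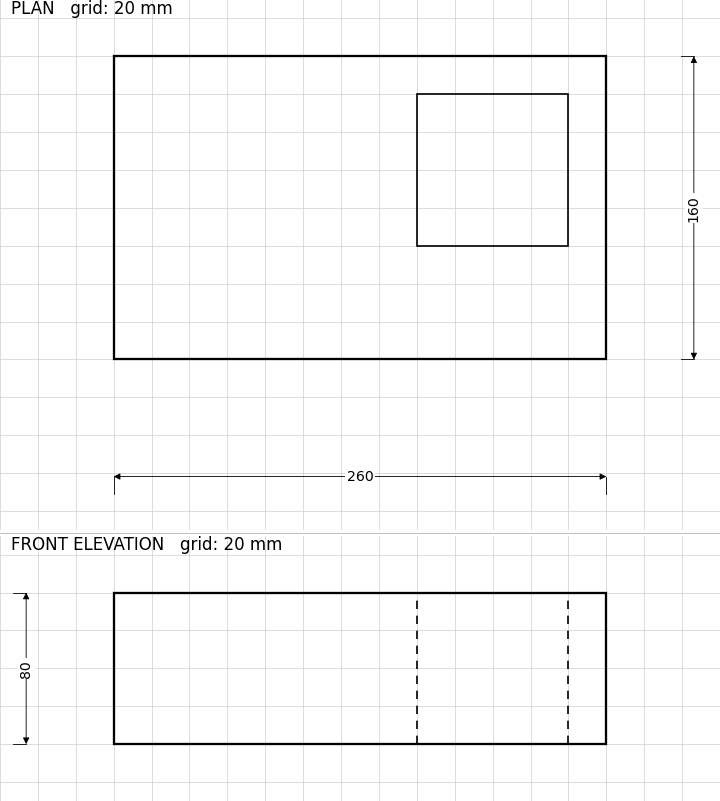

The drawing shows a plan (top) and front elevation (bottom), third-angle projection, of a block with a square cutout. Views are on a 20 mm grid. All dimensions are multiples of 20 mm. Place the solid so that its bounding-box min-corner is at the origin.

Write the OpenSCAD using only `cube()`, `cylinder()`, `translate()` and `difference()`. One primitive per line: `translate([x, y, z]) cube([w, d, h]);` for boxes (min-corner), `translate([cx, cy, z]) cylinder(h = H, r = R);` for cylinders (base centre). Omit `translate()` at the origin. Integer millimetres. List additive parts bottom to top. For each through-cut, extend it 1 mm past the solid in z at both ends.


difference() {
  cube([260, 160, 80]);
  translate([160, 60, -1]) cube([80, 80, 82]);
}


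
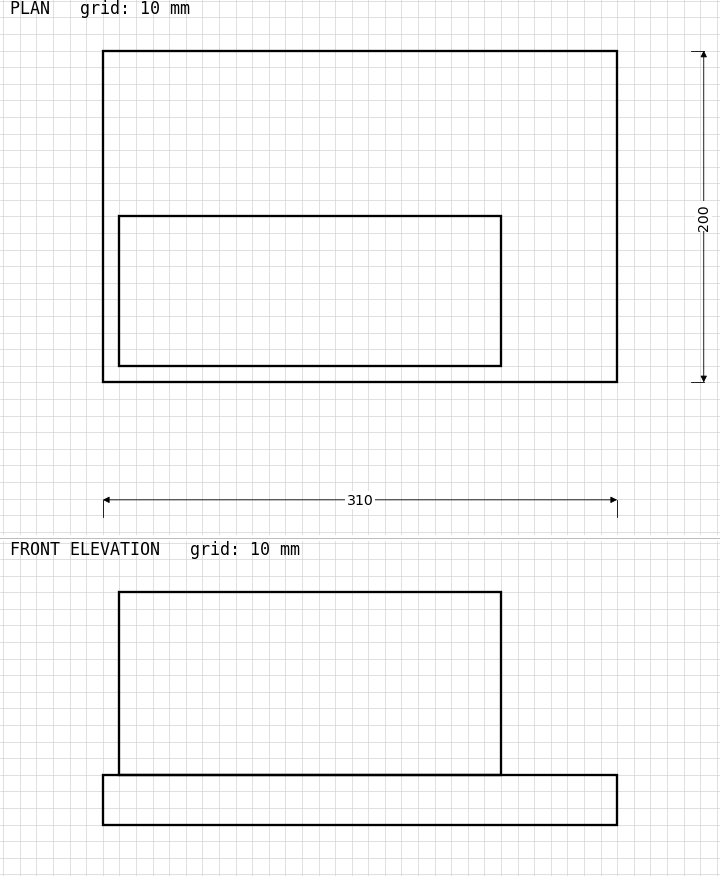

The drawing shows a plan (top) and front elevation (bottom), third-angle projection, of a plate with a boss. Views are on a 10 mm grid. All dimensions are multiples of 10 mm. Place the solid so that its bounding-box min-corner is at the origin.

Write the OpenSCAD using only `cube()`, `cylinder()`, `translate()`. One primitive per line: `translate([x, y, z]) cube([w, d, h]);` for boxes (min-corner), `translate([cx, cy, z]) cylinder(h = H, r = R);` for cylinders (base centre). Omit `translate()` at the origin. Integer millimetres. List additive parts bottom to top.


cube([310, 200, 30]);
translate([10, 10, 30]) cube([230, 90, 110]);
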